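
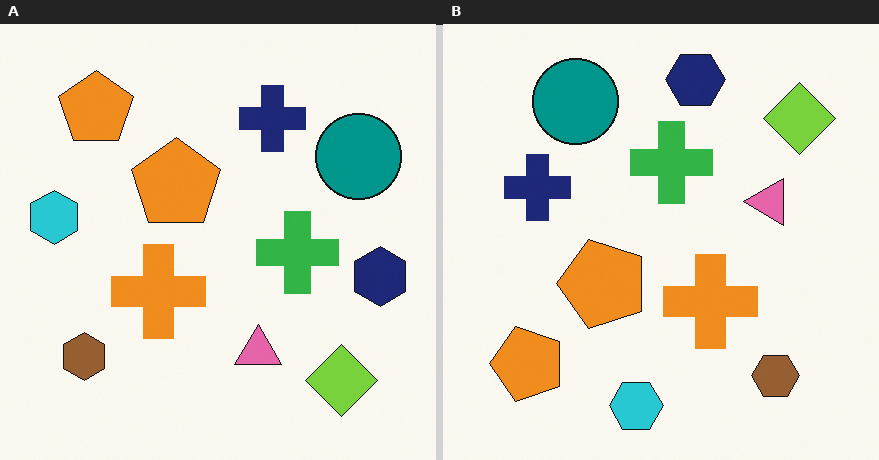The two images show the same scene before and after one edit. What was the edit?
The right (B) image is the left (A) rotated 90° counter-clockwise.

The lime diamond sits in the bottom-right of the left (A) image and the top-right of the right (B) — consistent with a whole-image 90° counter-clockwise rotation.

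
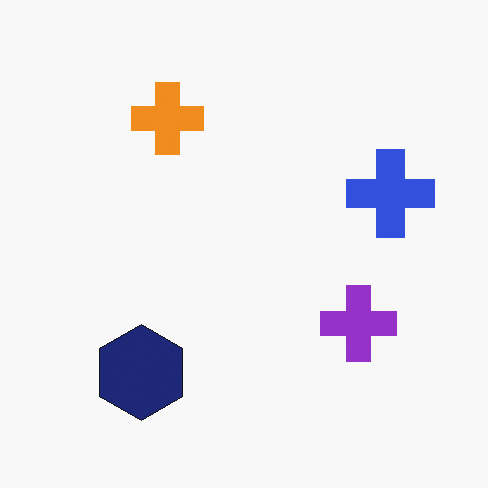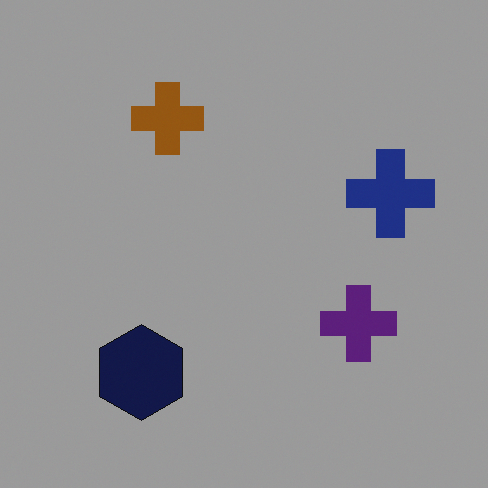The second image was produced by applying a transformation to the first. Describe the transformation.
It was darkened a lot.

Every pixel — background and shapes alike — is uniformly darkened.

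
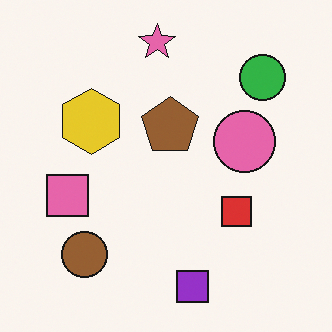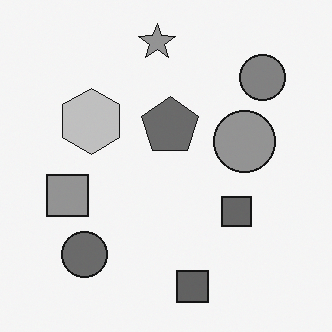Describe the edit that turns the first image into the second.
The transformation is: converted to grayscale.

All color is removed — every shape is now a shade of grey.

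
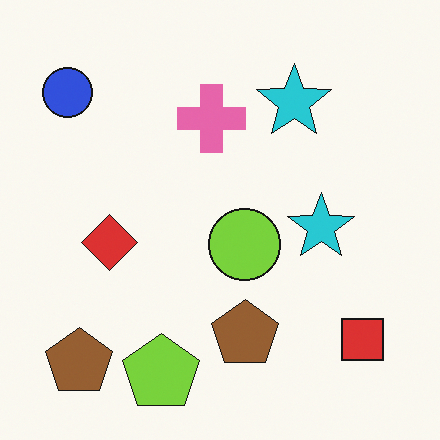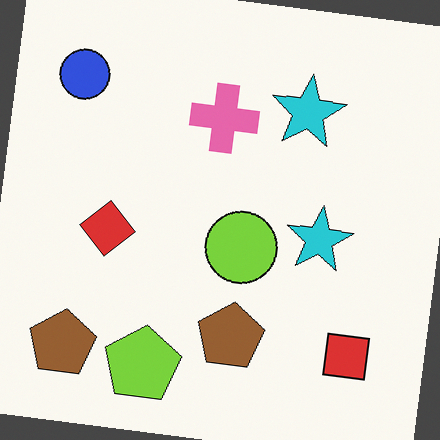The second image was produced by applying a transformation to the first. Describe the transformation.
It was rotated clockwise by a small amount.

Every shape is tilted by the same angle and the image corners show triangular fill wedges — a whole-image rotation by a non-right angle.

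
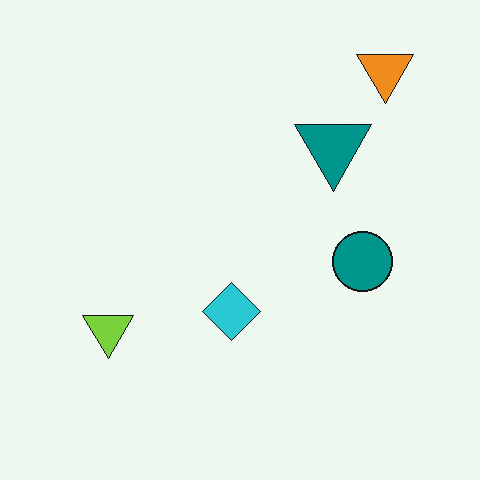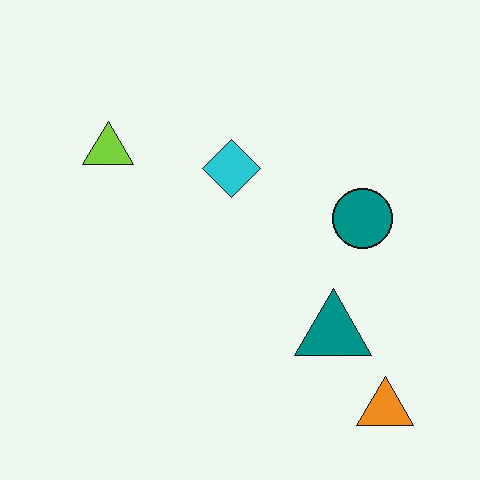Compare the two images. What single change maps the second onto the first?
This is the original image flipped vertically (top ↔ bottom).

The orange triangle is in the bottom-right of the second image and the top-right of the first — shapes on opposite sides of the horizontal midline have swapped in a mirror flip.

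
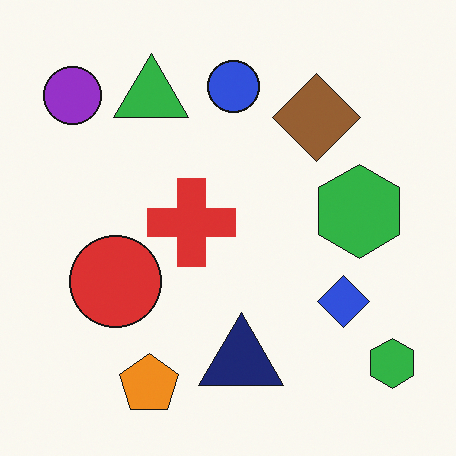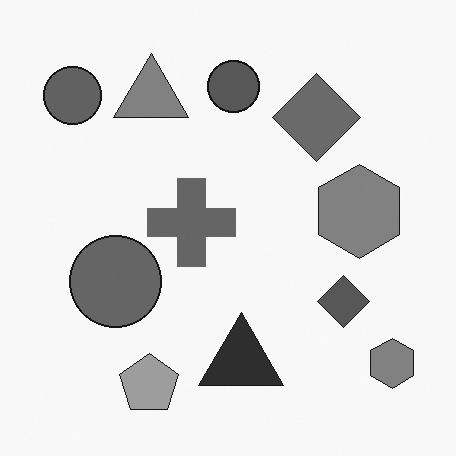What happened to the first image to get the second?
The second image is the first converted to grayscale.

All color is removed — every shape is now a shade of grey.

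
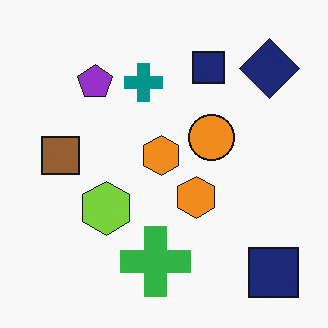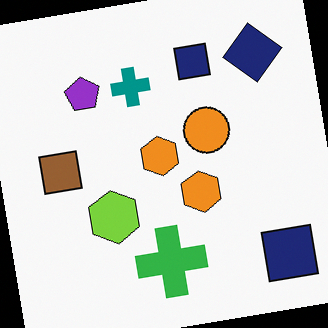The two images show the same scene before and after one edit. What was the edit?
It was rotated counter-clockwise by a slight angle.

Every shape is tilted by the same angle and the image corners show triangular fill wedges — a whole-image rotation by a non-right angle.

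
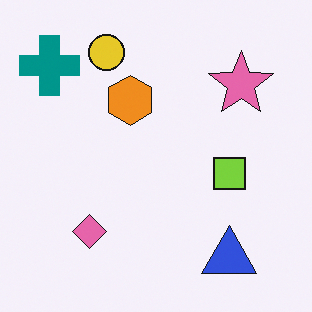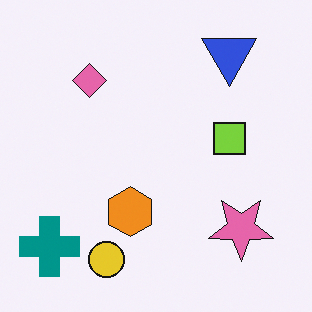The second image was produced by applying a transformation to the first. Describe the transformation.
This is the original image flipped vertically (top ↔ bottom).

The yellow circle is in the top of the first image and the bottom of the second — shapes on opposite sides of the horizontal midline have swapped in a mirror flip.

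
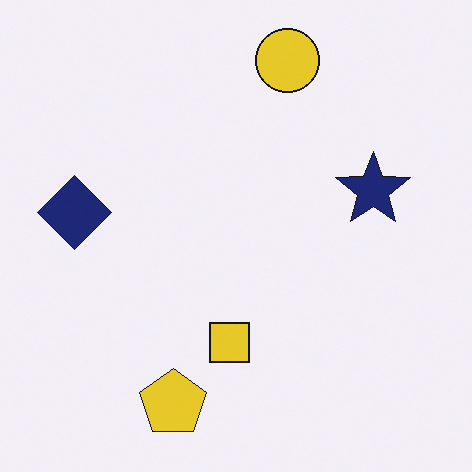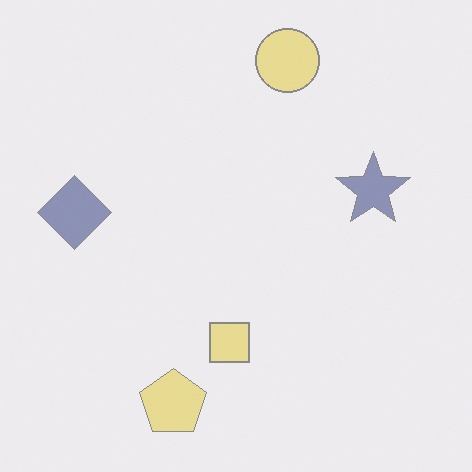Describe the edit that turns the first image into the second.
It was washed out (contrast reduced).

Tones are pushed toward mid-grey across the whole image — a global contrast change.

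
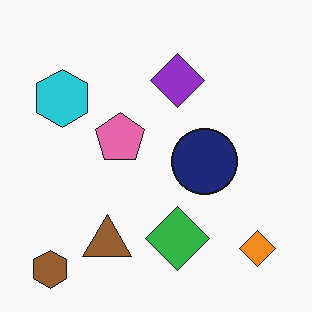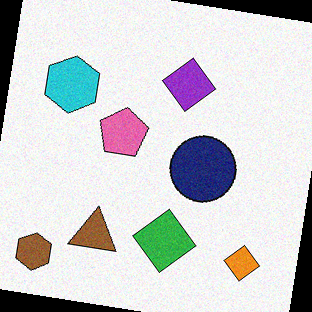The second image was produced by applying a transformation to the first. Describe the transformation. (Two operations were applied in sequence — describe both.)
This is the original image degraded with a light layer of grain, then rotated clockwise by a slight angle.

Random speckle covers the whole image, including the flat background. Every shape is tilted by the same angle and the image corners show triangular fill wedges — a whole-image rotation by a non-right angle.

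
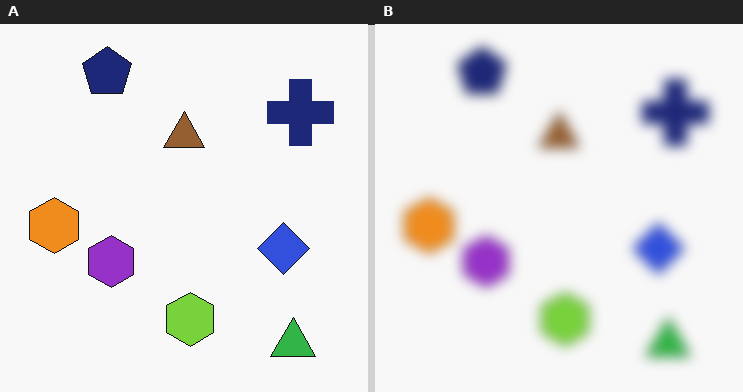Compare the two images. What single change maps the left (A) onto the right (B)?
Strongly gaussian-blurred.

Shape edges and outlines are uniformly softened across the whole image.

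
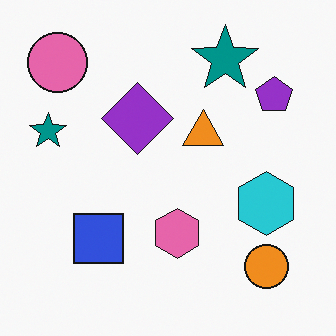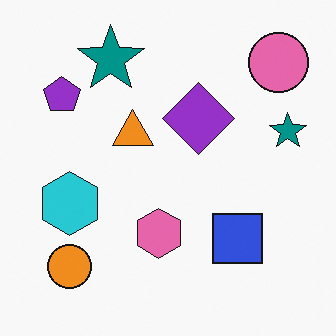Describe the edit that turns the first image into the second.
This is the original image flipped horizontally (left ↔ right).

The pink circle is in the top-left of the first image and the top-right of the second — shapes on opposite sides of the vertical midline have swapped in a mirror flip.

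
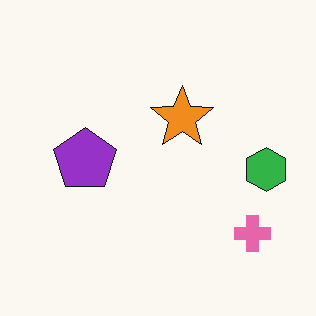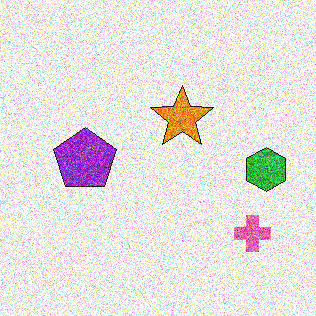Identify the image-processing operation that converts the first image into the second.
The image was degraded with strong gaussian noise.

Random speckle covers the whole image, including the flat background.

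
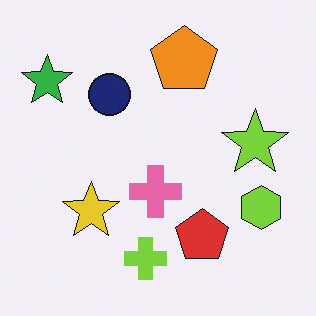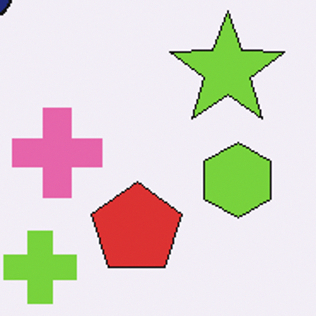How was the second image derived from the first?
This is the original image cropped tightly and scaled back up.

The visible shapes are larger and the field of view is narrower; shapes near the original edges may be partly or wholly outside the frame — a crop-and-rescale.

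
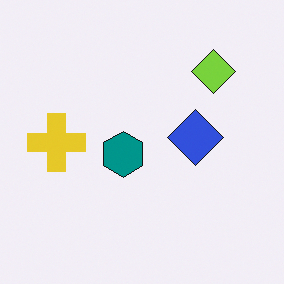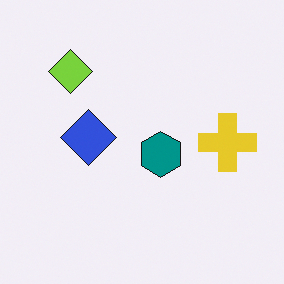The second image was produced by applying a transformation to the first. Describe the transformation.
The second image is the first flipped horizontally (left ↔ right).

The yellow cross is in the left of the first image and the right of the second — shapes on opposite sides of the vertical midline have swapped in a mirror flip.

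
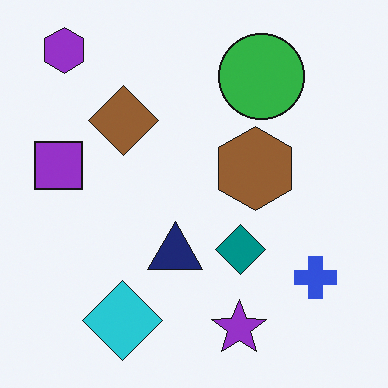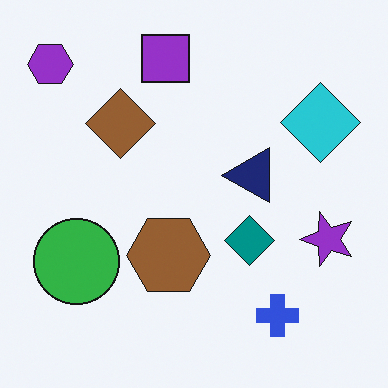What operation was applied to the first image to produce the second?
This is the original image transposed (reflected across the top-left ↔ bottom-right diagonal).

Shapes have swapped their row and column positions — what was in the top-right is now in the bottom-left — a diagonal reflection.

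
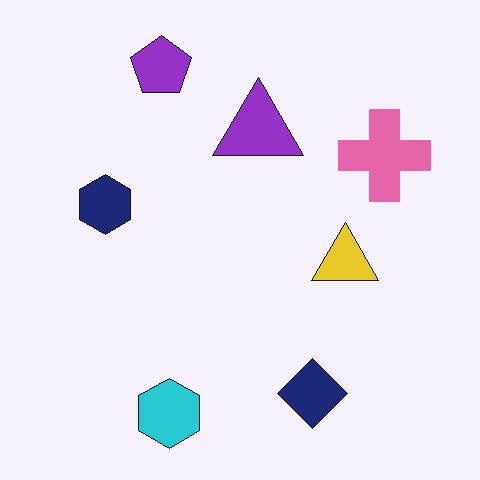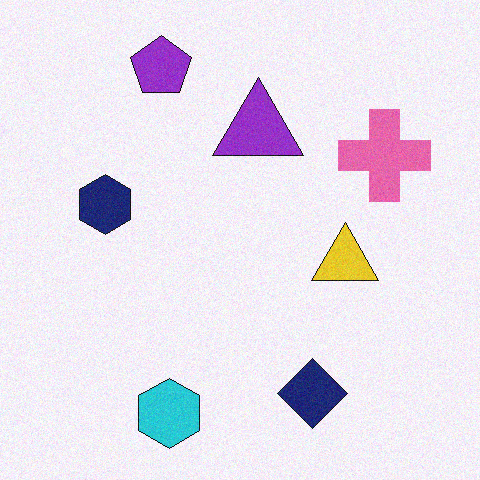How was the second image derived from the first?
Degraded with a light layer of grain.

Random speckle covers the whole image, including the flat background.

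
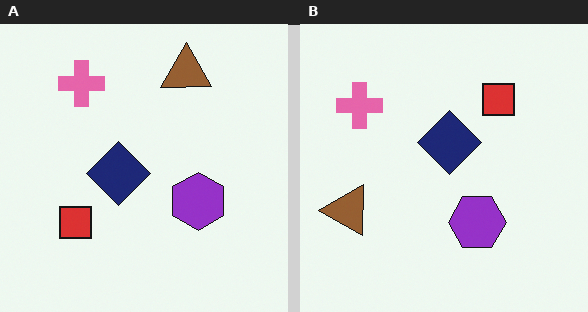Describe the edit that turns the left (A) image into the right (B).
The image was transposed (reflected across the top-left ↔ bottom-right diagonal).

Shapes have swapped their row and column positions — what was in the top-right is now in the bottom-left — a diagonal reflection.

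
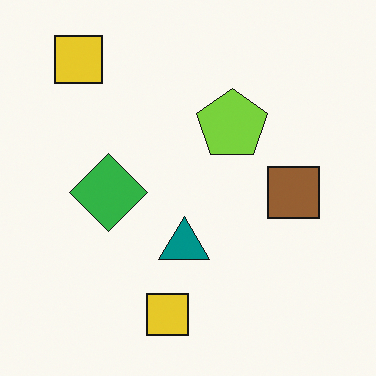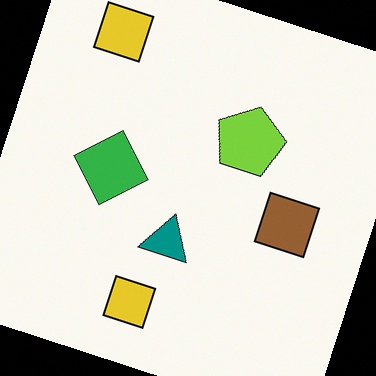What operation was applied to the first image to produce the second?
The transformation is: rotated clockwise by a moderate amount.

Every shape is tilted by the same angle and the image corners show triangular fill wedges — a whole-image rotation by a non-right angle.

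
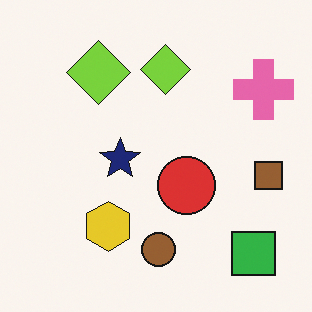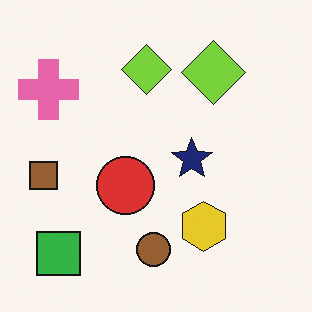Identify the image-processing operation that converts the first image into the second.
This is the original image flipped horizontally (left ↔ right).

The brown square is in the right of the first image and the left of the second — shapes on opposite sides of the vertical midline have swapped in a mirror flip.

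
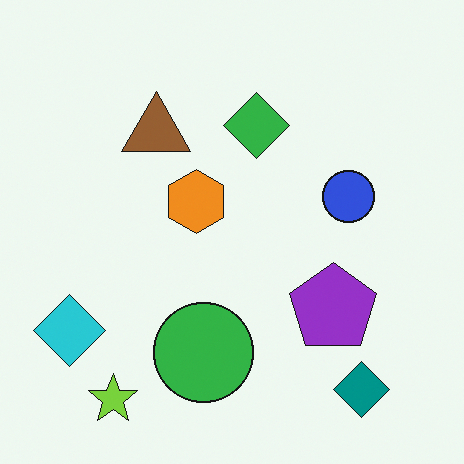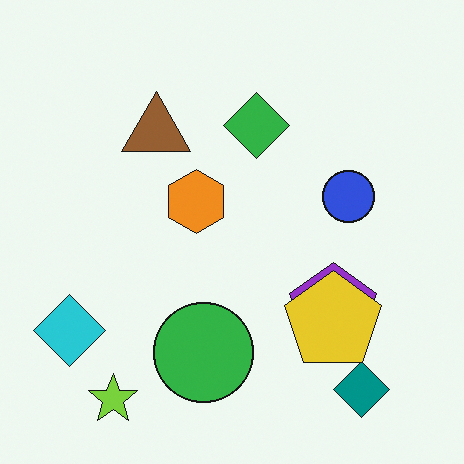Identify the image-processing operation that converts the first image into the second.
The image was overlaid with an additional yellow pentagon.

A yellow pentagon appears in the second image that is absent from the first.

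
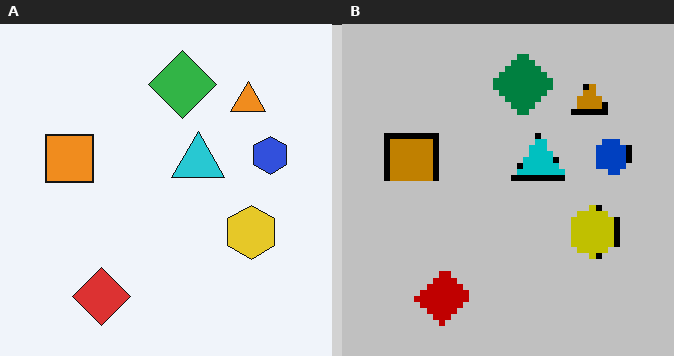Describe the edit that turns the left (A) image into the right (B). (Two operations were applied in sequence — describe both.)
It was pixelated into visible square blocks, then heavily posterized to just a handful of flat colors.

Shapes are reduced to large square blocks; fine edges and outlines are lost — a downscale-then-upscale (mosaic) effect. Each flat color has snapped to a coarser quantized level — most visibly, the near-white background has dropped to a flat grey.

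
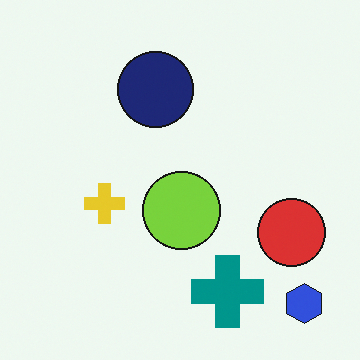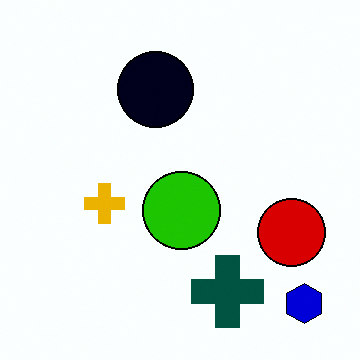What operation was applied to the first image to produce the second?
The second image is the first given much higher contrast.

Tones are pushed away from mid-grey across the whole image — a global contrast change.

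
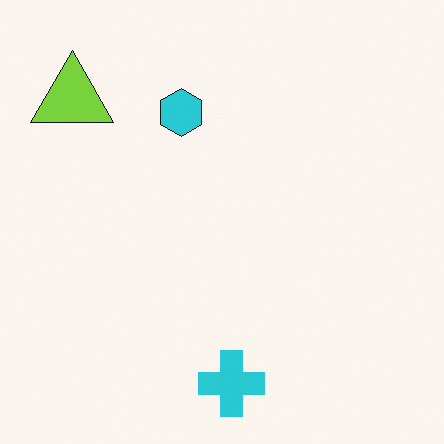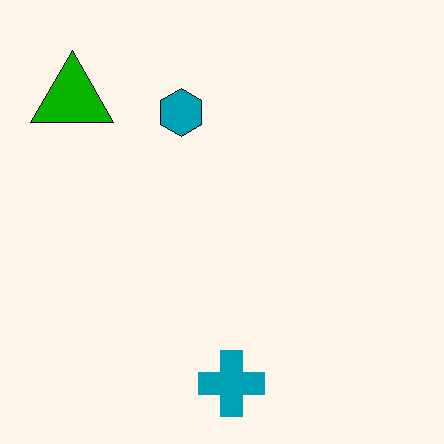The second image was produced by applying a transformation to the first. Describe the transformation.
The second image is the first given much higher contrast.

Tones are pushed away from mid-grey across the whole image — a global contrast change.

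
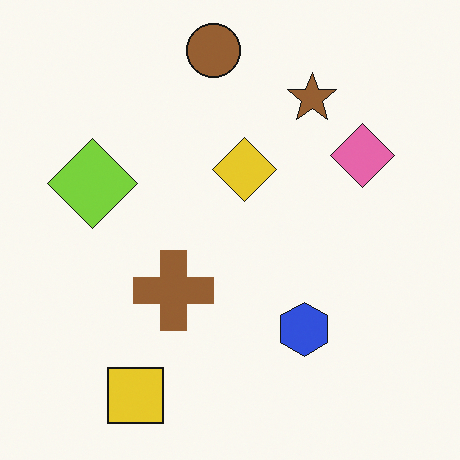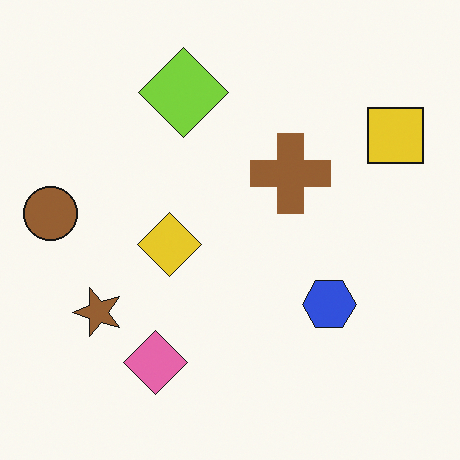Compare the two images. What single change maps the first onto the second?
It was transposed (reflected across the top-left ↔ bottom-right diagonal).

Shapes have swapped their row and column positions — what was in the top-right is now in the bottom-left — a diagonal reflection.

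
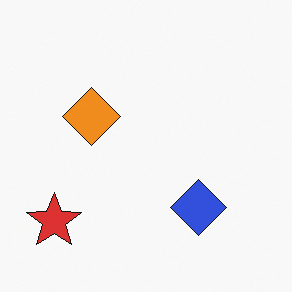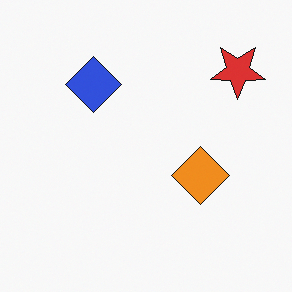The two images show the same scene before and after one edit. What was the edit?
It was rotated 180°.

The red star sits in the bottom-left of the first image and the top-right of the second — consistent with a whole-image 180° rotation.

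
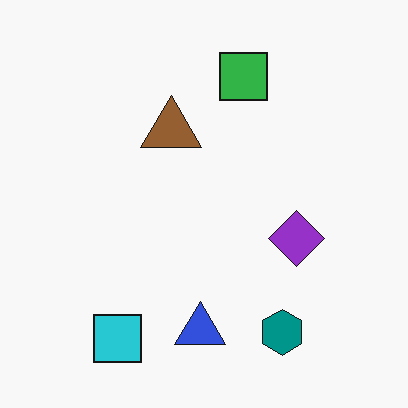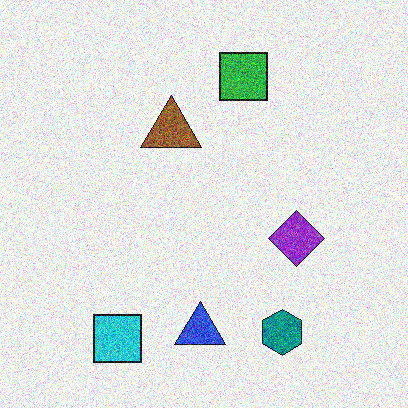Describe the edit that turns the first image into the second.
The image was degraded with a thick layer of grain.

Random speckle covers the whole image, including the flat background.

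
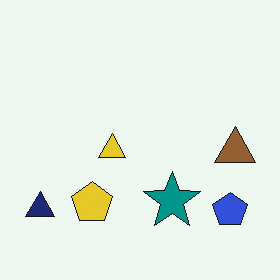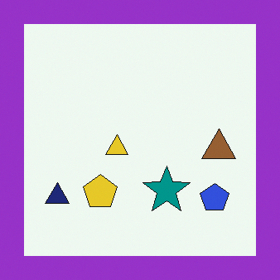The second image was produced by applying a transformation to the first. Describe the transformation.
The image was framed with a purple border.

A solid purple frame runs around the edge of the second image, with the content slightly shrunk inside it.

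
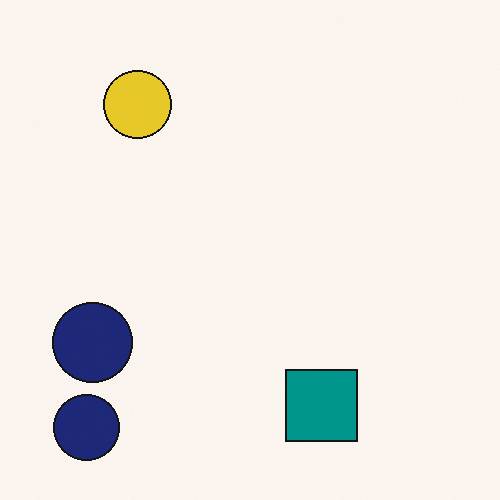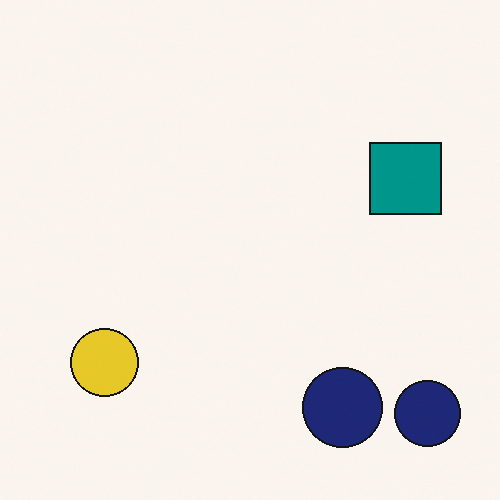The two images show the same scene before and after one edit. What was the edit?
Rotated 90° counter-clockwise.

The yellow circle sits in the top-left of the first image and the bottom-left of the second — consistent with a whole-image 90° counter-clockwise rotation.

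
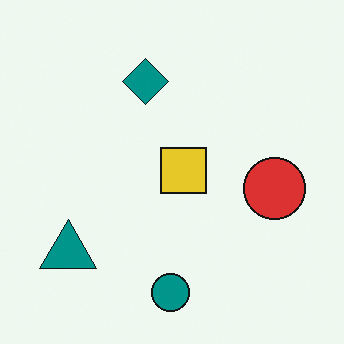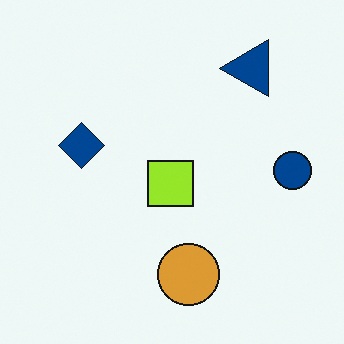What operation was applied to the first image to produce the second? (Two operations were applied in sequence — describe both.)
The image was hue-shifted slightly, then transposed (reflected across the top-left ↔ bottom-right diagonal).

Every shape's color has rotated by the same amount around the hue wheel — a uniform hue shift. Shapes have swapped their row and column positions — what was in the top-right is now in the bottom-left — a diagonal reflection.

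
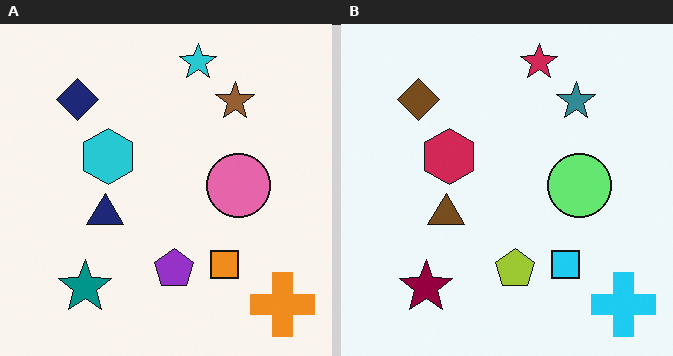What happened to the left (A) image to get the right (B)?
This is the original image hue-shifted by a large amount.

Every shape's color has rotated by the same amount around the hue wheel — a uniform hue shift.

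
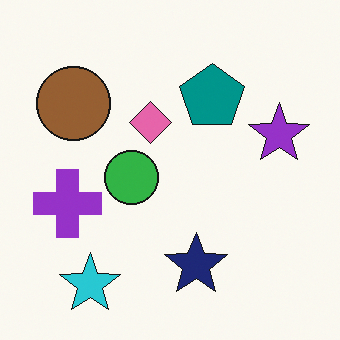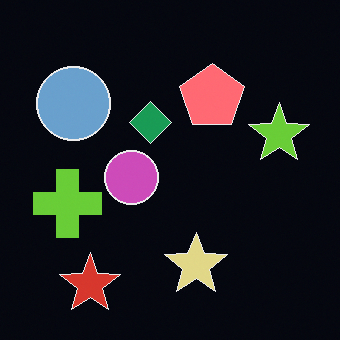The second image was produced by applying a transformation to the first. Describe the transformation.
The image was color-inverted (negative).

The light background has become dark and every shape's color is its complement — a photographic negative.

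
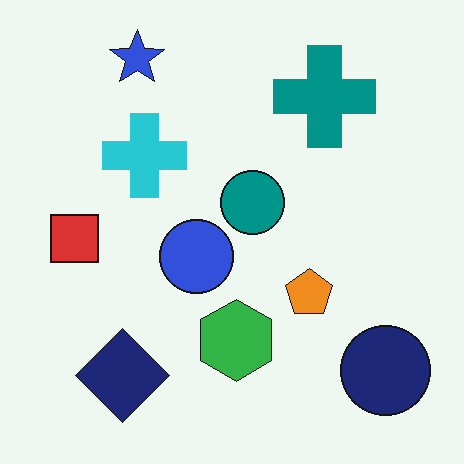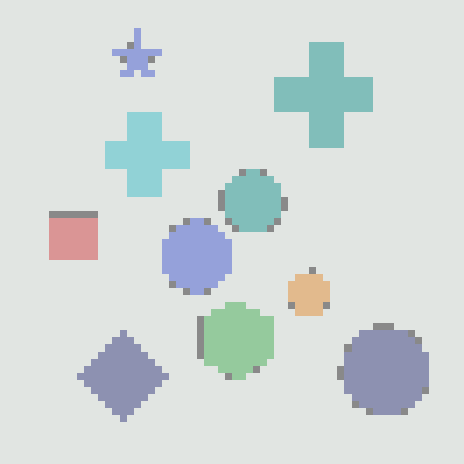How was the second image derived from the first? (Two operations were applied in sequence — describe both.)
The second image is the first washed out (contrast reduced), then moderately pixelated.

Tones are pushed toward mid-grey across the whole image — a global contrast change. Shapes are reduced to large square blocks; fine edges and outlines are lost — a downscale-then-upscale (mosaic) effect.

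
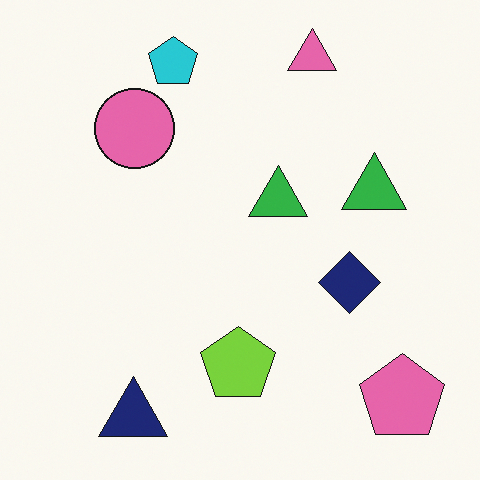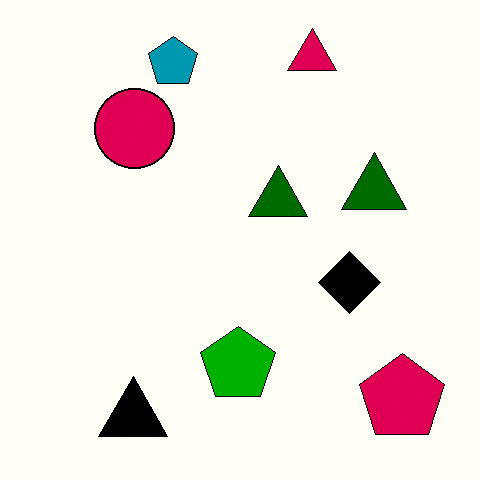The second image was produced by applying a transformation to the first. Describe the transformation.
The second image is the first given much higher contrast.

Tones are pushed away from mid-grey across the whole image — a global contrast change.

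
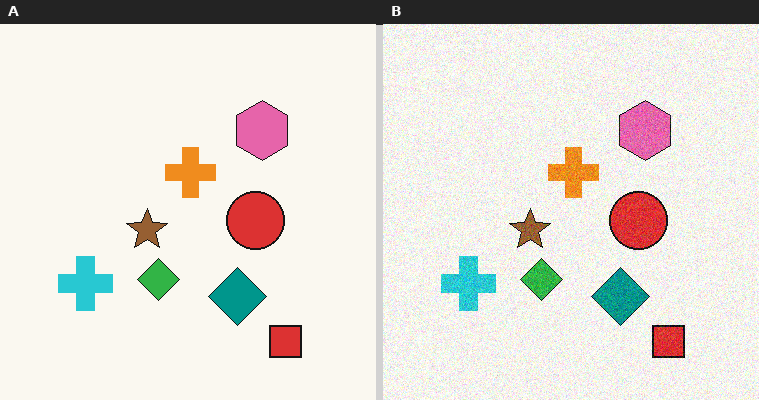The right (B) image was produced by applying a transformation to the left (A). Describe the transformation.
It was degraded with visible gaussian noise.

Random speckle covers the whole image, including the flat background.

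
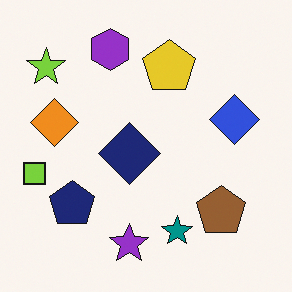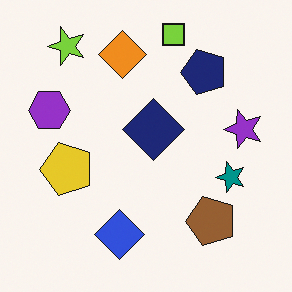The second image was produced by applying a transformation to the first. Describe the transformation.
The image was transposed (reflected across the top-left ↔ bottom-right diagonal).

Shapes have swapped their row and column positions — what was in the top-right is now in the bottom-left — a diagonal reflection.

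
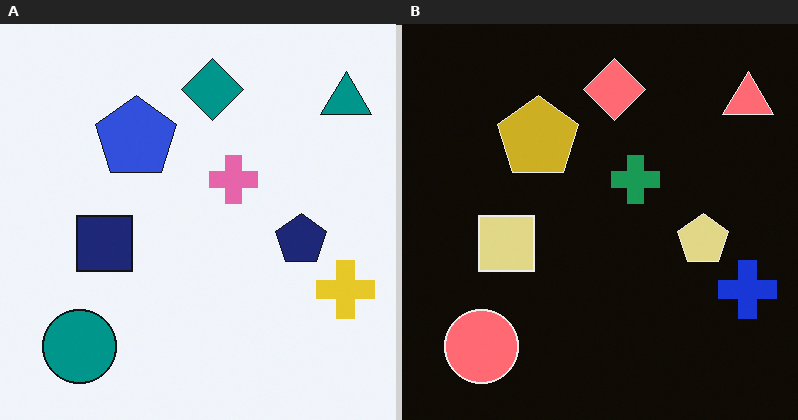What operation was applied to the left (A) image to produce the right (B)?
Color-inverted (negative).

The light background has become dark and every shape's color is its complement — a photographic negative.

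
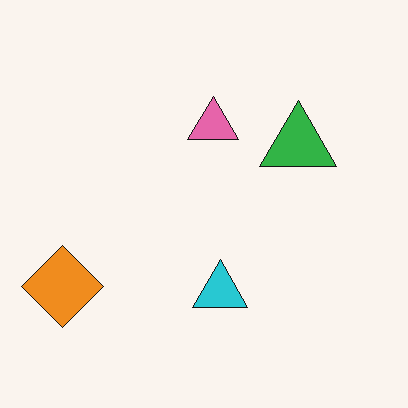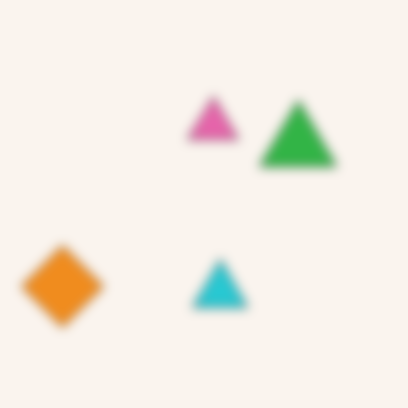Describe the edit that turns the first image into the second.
This is the original image strongly gaussian-blurred.

Shape edges and outlines are uniformly softened across the whole image.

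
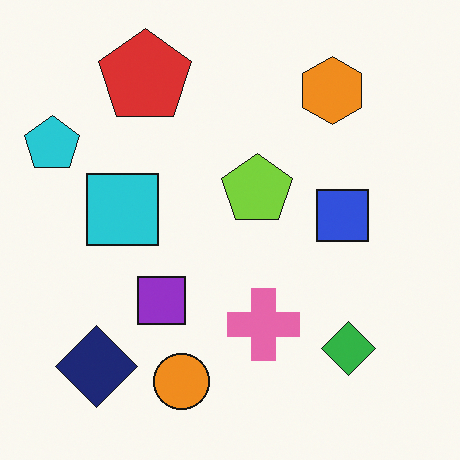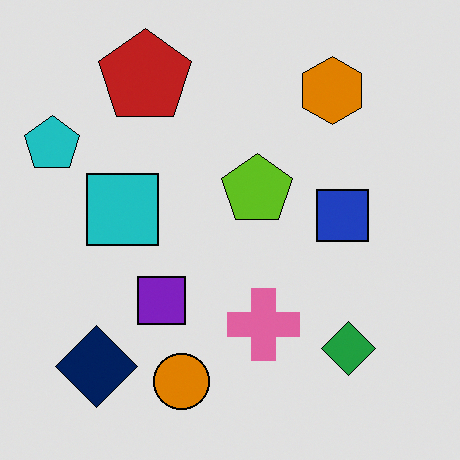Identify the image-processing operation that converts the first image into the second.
The image was moderately posterized.

Each flat color has snapped to a coarser quantized level — most visibly, the near-white background has dropped to a flat grey.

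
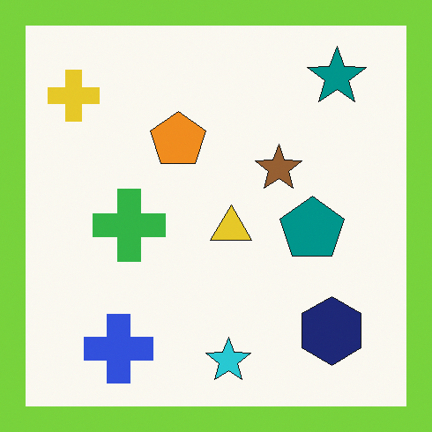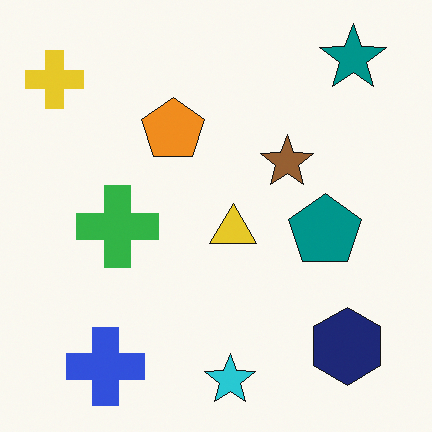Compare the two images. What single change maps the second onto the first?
The image was framed with a lime border.

A solid lime frame runs around the edge of the first image, with the content slightly shrunk inside it.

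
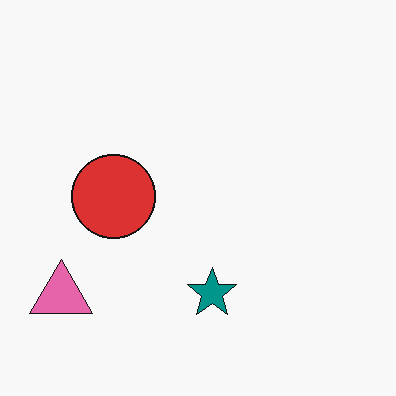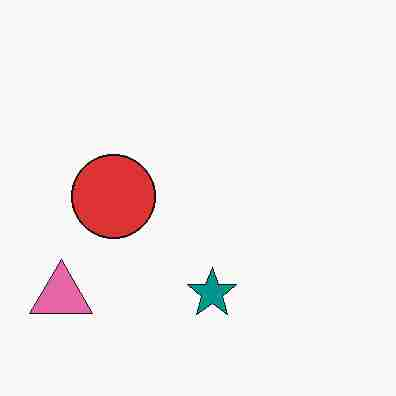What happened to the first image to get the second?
The image was heavily JPEG-compressed with obvious blocking artifacts.

Blocky 8×8 compression artifacts appear around shape edges and the flat background shows ringing — characteristic JPEG degradation.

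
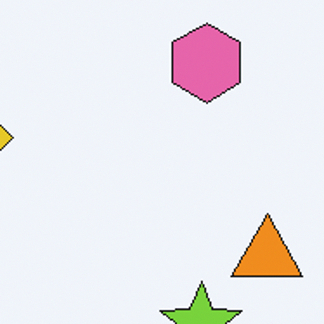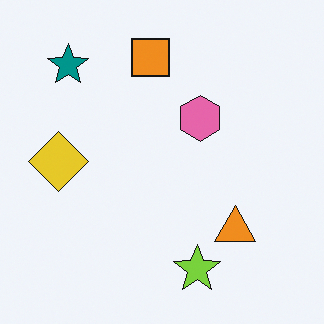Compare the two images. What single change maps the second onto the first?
The first image is the second cropped to a noticeably smaller region and rescaled.

The visible shapes are larger and the field of view is narrower; shapes near the original edges may be partly or wholly outside the frame — a crop-and-rescale.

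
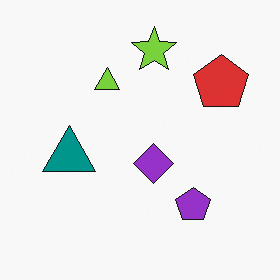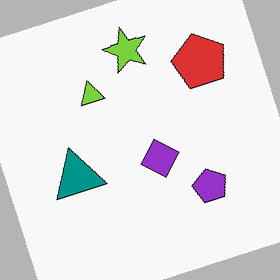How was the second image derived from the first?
The image was rotated counter-clockwise by a clearly visible amount.

Every shape is tilted by the same angle and the image corners show triangular fill wedges — a whole-image rotation by a non-right angle.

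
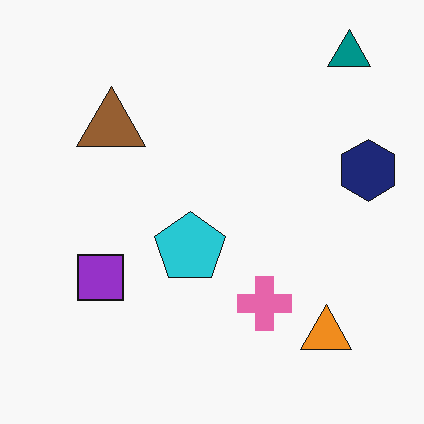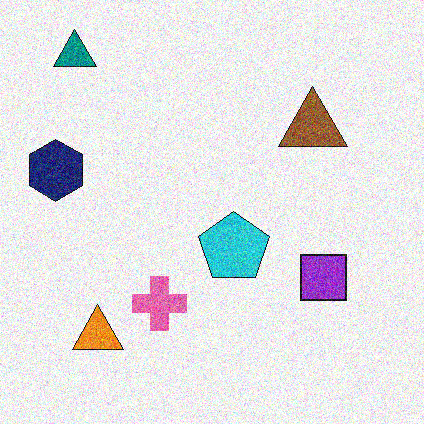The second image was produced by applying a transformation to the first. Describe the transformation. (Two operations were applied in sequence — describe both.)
The second image is the first flipped horizontally (left ↔ right), then degraded with heavy additive noise.

The navy hexagon is in the right of the first image and the left of the second — shapes on opposite sides of the vertical midline have swapped in a mirror flip. Random speckle covers the whole image, including the flat background.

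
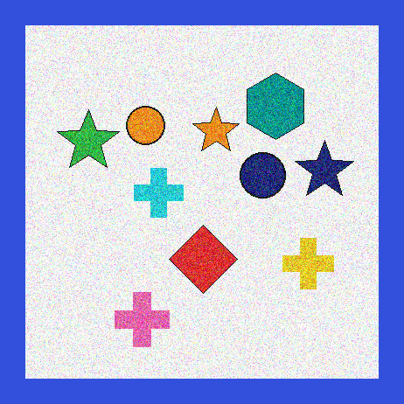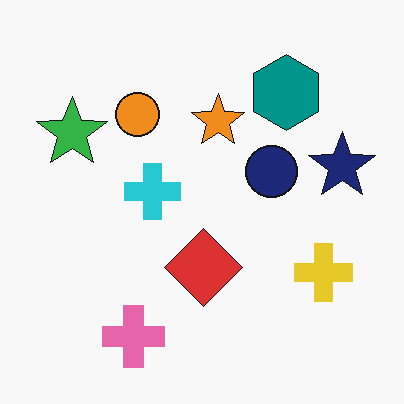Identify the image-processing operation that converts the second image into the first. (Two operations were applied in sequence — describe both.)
The first image is the second degraded with strong gaussian noise, then framed with a blue border.

Random speckle covers the whole image, including the flat background. A solid blue frame runs around the edge of the first image, with the content slightly shrunk inside it.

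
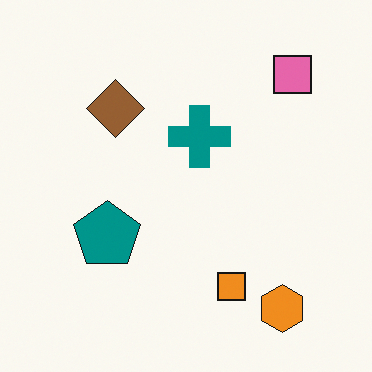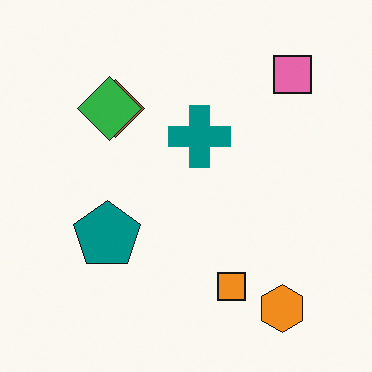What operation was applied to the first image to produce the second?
The image was overlaid with an additional green diamond.

A green diamond appears in the second image that is absent from the first.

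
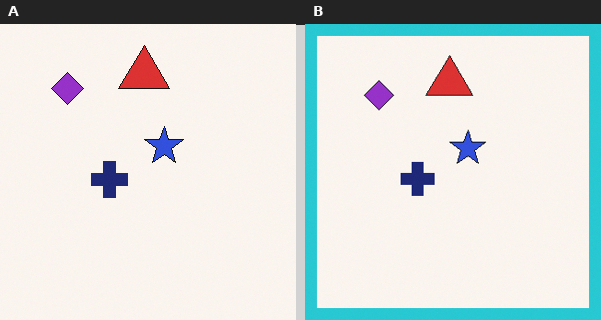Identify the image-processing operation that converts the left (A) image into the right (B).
The image was framed with a cyan border.

A solid cyan frame runs around the edge of the right (B) image, with the content slightly shrunk inside it.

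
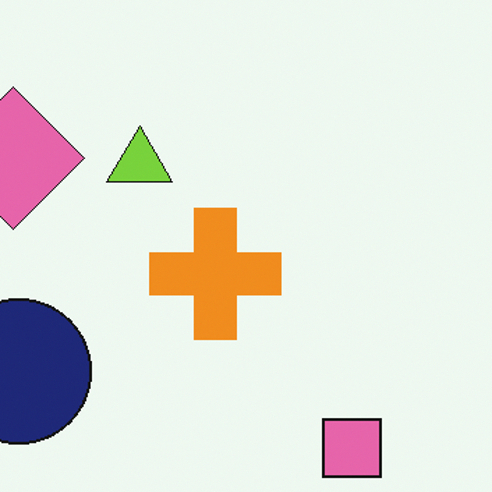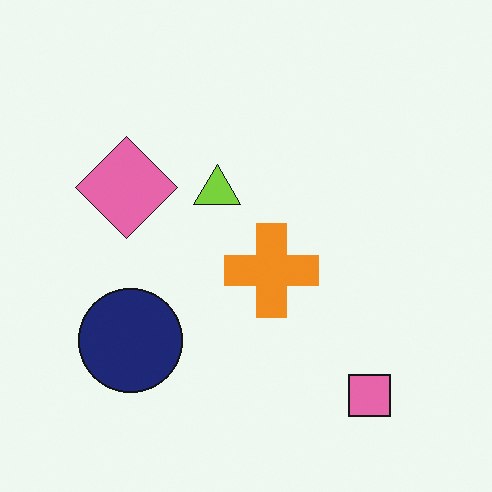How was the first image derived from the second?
The first image is the second cropped to a modestly smaller region and rescaled.

The visible shapes are larger and the field of view is narrower; shapes near the original edges may be partly or wholly outside the frame — a crop-and-rescale.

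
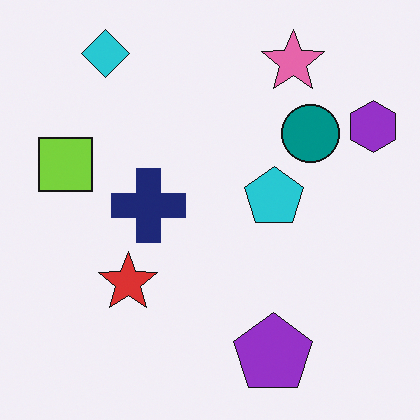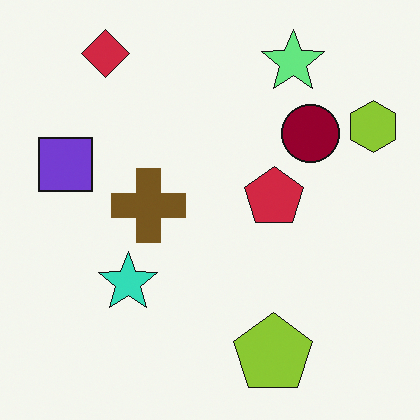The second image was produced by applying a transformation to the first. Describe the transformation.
This is the original image hue-shifted through roughly half the color wheel.

Every shape's color has rotated by the same amount around the hue wheel — a uniform hue shift.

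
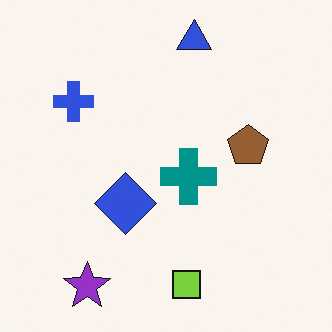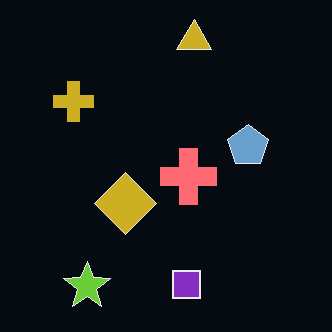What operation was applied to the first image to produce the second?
This is the original image color-inverted (negative).

The light background has become dark and every shape's color is its complement — a photographic negative.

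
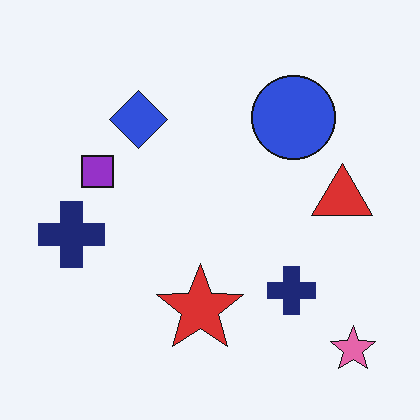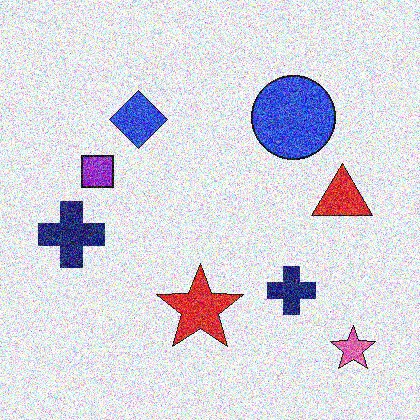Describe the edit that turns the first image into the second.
The image was degraded with heavy additive noise.

Random speckle covers the whole image, including the flat background.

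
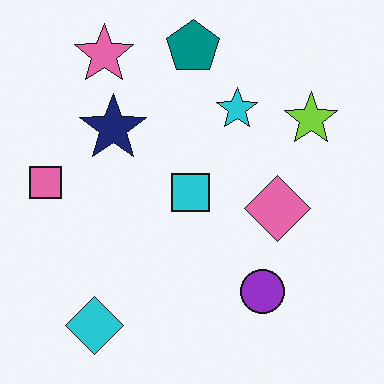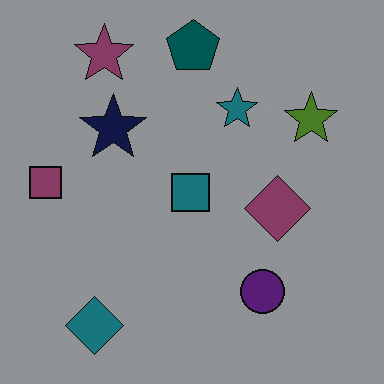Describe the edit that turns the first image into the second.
The image was substantially darkened.

Every pixel — background and shapes alike — is uniformly darkened.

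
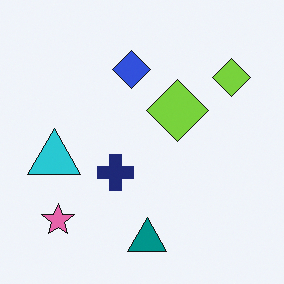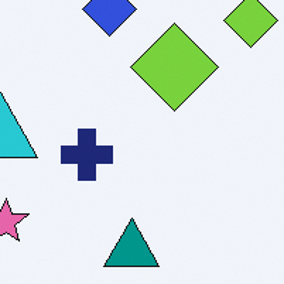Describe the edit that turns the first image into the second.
Cropped to a modestly smaller region and rescaled.

The visible shapes are larger and the field of view is narrower; shapes near the original edges may be partly or wholly outside the frame — a crop-and-rescale.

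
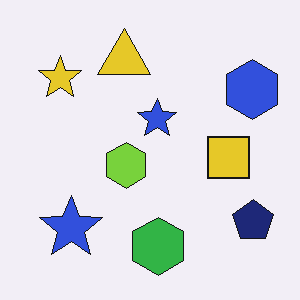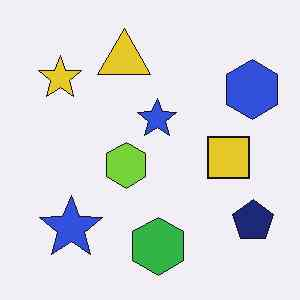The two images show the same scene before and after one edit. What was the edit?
It was given moderate JPEG compression.

Blocky 8×8 compression artifacts appear around shape edges and the flat background shows ringing — characteristic JPEG degradation.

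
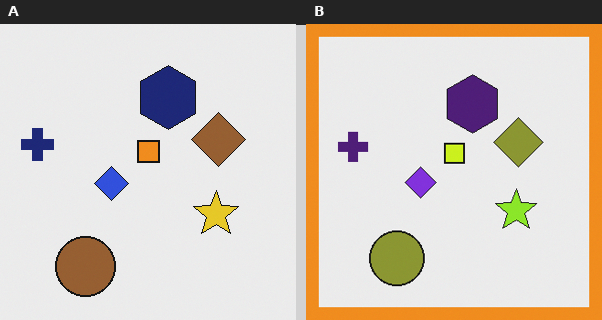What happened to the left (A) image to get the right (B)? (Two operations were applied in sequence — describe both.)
The right (B) image is the left (A) hue-shifted by a small amount, then framed with a orange border.

Every shape's color has rotated by the same amount around the hue wheel — a uniform hue shift. A solid orange frame runs around the edge of the right (B) image, with the content slightly shrunk inside it.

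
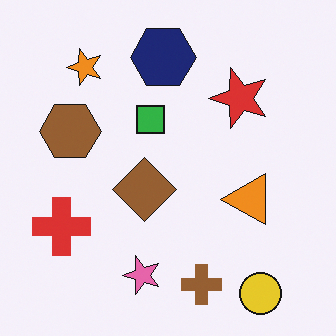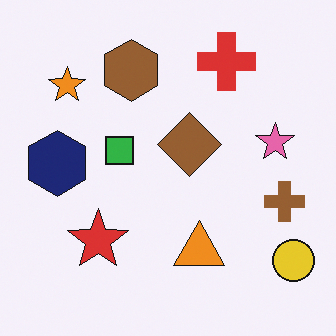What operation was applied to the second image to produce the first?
The transformation is: transposed (reflected across the top-left ↔ bottom-right diagonal).

Shapes have swapped their row and column positions — what was in the top-right is now in the bottom-left — a diagonal reflection.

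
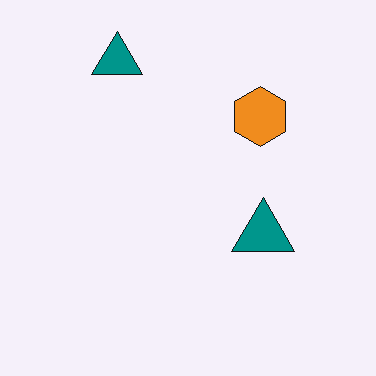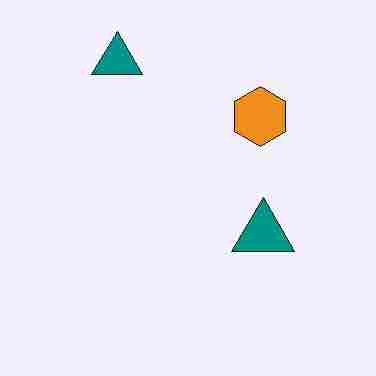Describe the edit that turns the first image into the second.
The image was heavily JPEG-compressed with obvious blocking artifacts.

Blocky 8×8 compression artifacts appear around shape edges and the flat background shows ringing — characteristic JPEG degradation.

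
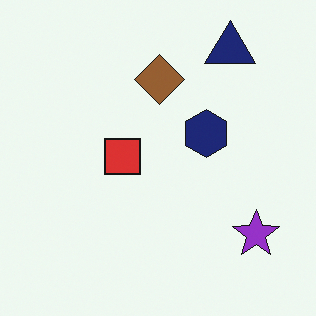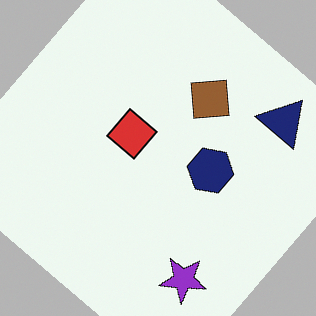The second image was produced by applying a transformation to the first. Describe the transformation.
It was rotated clockwise by a large amount — several tens of degrees.

Every shape is tilted by the same angle and the image corners show triangular fill wedges — a whole-image rotation by a non-right angle.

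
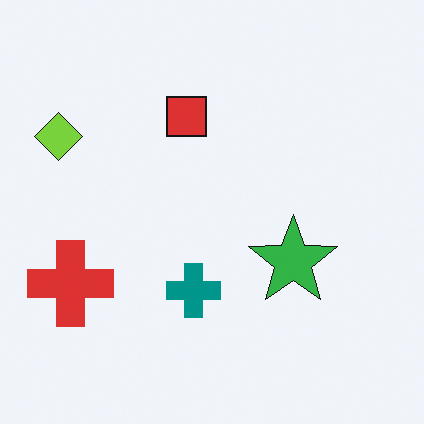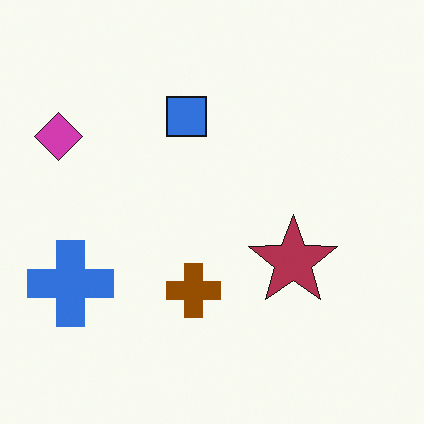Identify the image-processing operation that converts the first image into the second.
This is the original image hue-shifted by a large amount.

Every shape's color has rotated by the same amount around the hue wheel — a uniform hue shift.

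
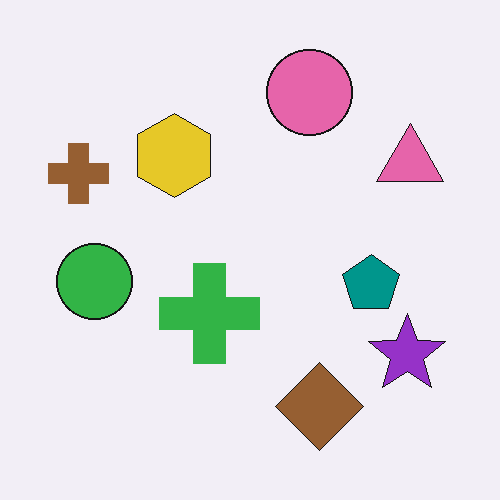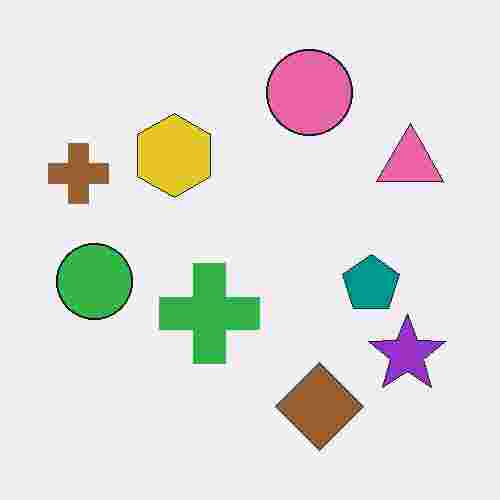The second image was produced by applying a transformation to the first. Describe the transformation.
This is the original image heavily JPEG-compressed with obvious blocking artifacts.

Blocky 8×8 compression artifacts appear around shape edges and the flat background shows ringing — characteristic JPEG degradation.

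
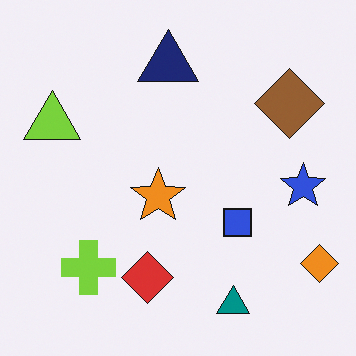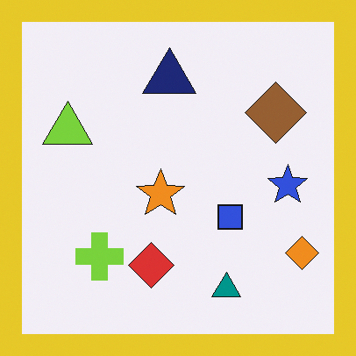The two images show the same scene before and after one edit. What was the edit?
Framed with a yellow border.

A solid yellow frame runs around the edge of the second image, with the content slightly shrunk inside it.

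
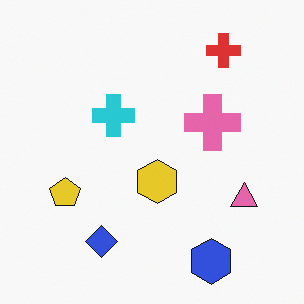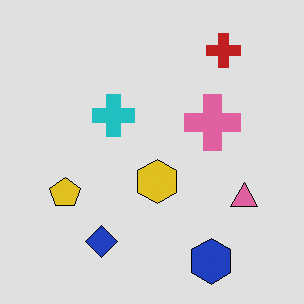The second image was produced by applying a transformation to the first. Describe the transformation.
The second image is the first moderately posterized.

Each flat color has snapped to a coarser quantized level — most visibly, the near-white background has dropped to a flat grey.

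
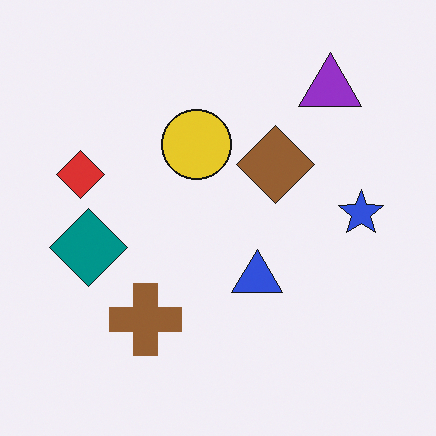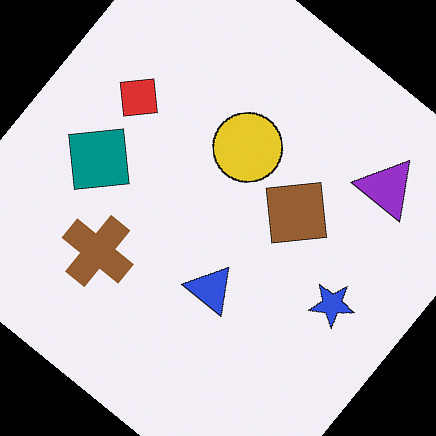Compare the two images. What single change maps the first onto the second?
The second image is the first rotated clockwise by a large amount — several tens of degrees.

Every shape is tilted by the same angle and the image corners show triangular fill wedges — a whole-image rotation by a non-right angle.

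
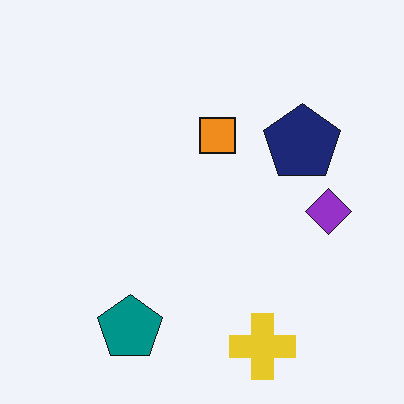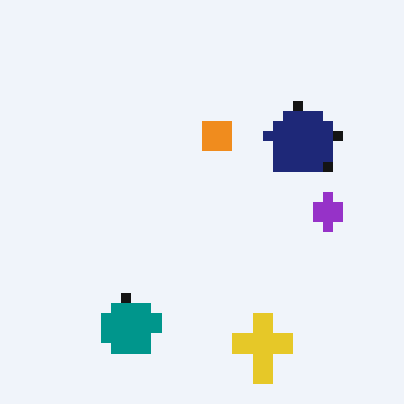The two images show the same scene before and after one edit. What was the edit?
The image was coarsely pixelated.

Shapes are reduced to large square blocks; fine edges and outlines are lost — a downscale-then-upscale (mosaic) effect.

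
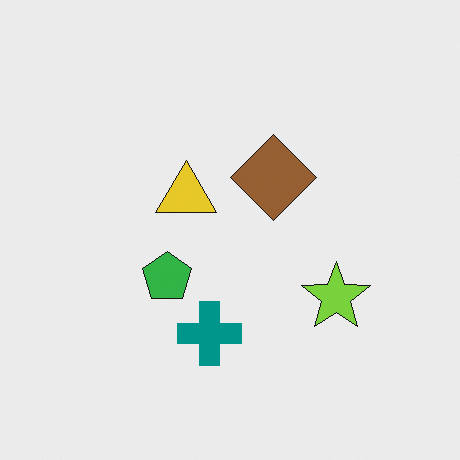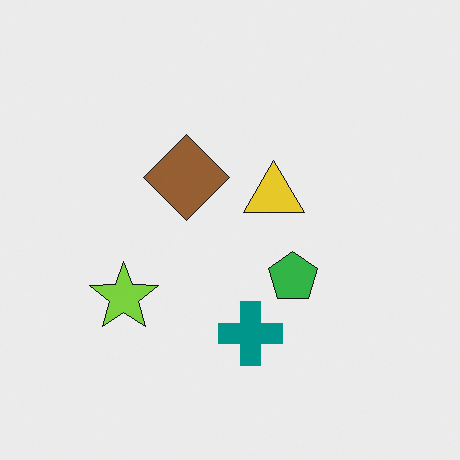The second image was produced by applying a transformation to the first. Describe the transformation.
It was flipped horizontally (left ↔ right).

The lime star is in the right of the first image and the left of the second — shapes on opposite sides of the vertical midline have swapped in a mirror flip.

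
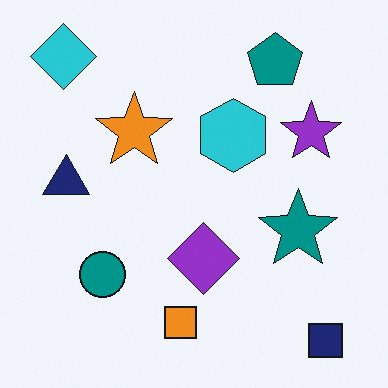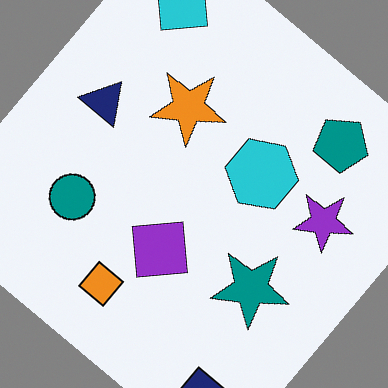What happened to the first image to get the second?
Rotated clockwise by a large amount — several tens of degrees.

Every shape is tilted by the same angle and the image corners show triangular fill wedges — a whole-image rotation by a non-right angle.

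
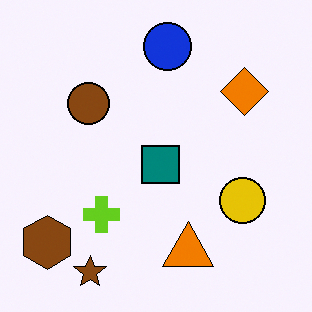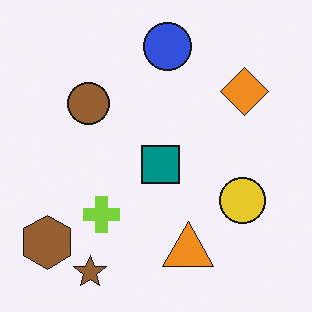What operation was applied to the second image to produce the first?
The transformation is: given slightly increased contrast.

Tones are pushed away from mid-grey across the whole image — a global contrast change.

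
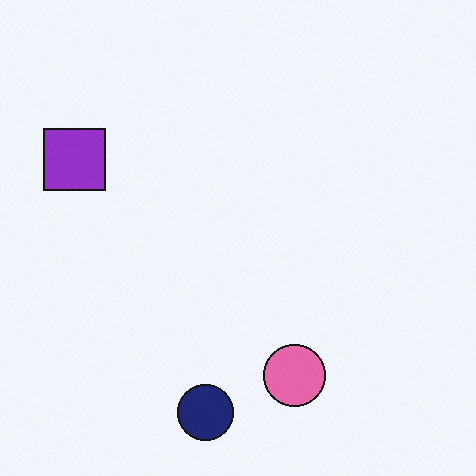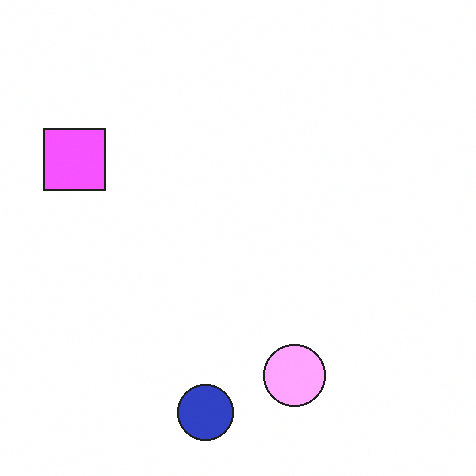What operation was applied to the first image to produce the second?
The second image is the first noticeably brightened.

Every pixel — background and shapes alike — is uniformly brightened.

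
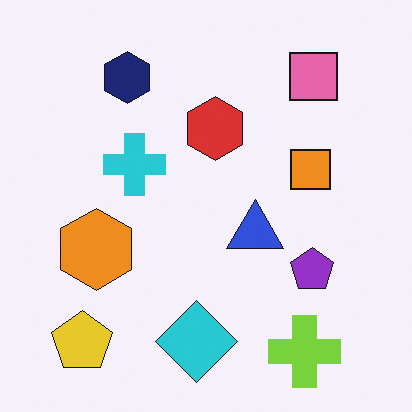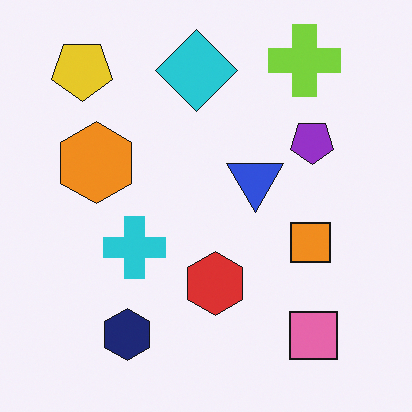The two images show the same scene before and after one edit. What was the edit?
The transformation is: flipped vertically (top ↔ bottom).

The lime cross is in the bottom-right of the first image and the top-right of the second — shapes on opposite sides of the horizontal midline have swapped in a mirror flip.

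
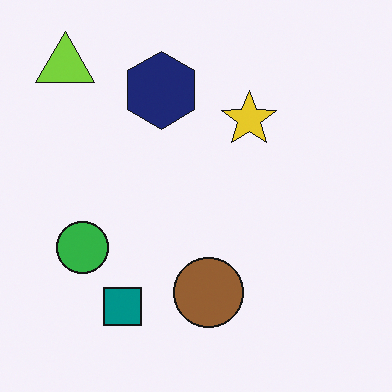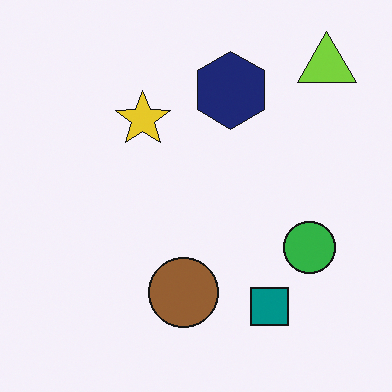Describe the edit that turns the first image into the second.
The image was flipped horizontally (left ↔ right).

The lime triangle is in the top-left of the first image and the top-right of the second — shapes on opposite sides of the vertical midline have swapped in a mirror flip.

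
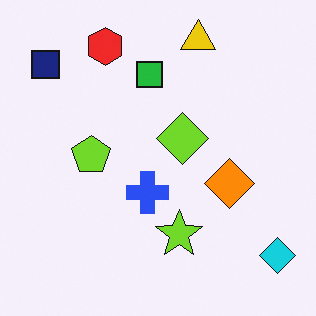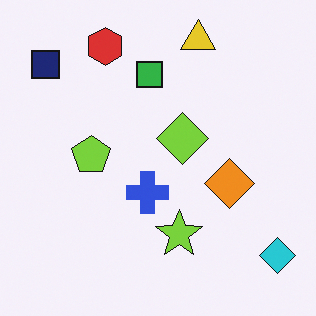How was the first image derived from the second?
This is the original image slightly oversaturated.

All colors are more vivid — a global saturation change.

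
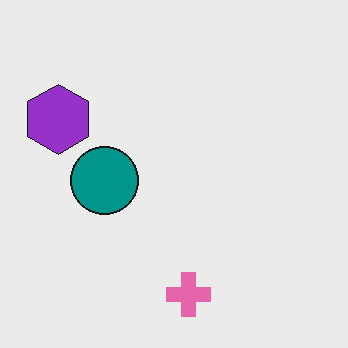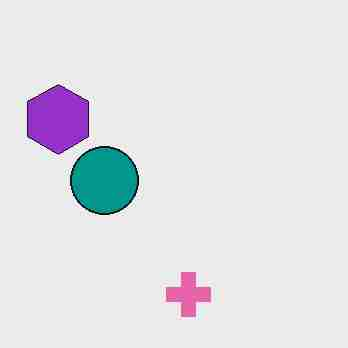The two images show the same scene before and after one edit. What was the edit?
The transformation is: degraded with heavy JPEG compression.

Blocky 8×8 compression artifacts appear around shape edges and the flat background shows ringing — characteristic JPEG degradation.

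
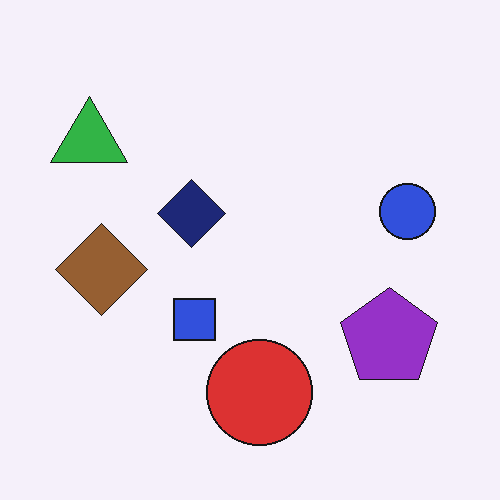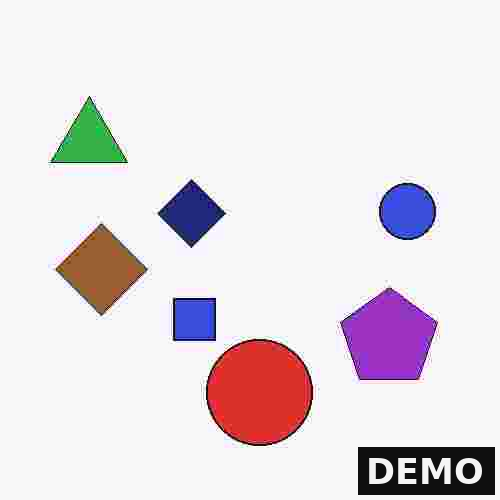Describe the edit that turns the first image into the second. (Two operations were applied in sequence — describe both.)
The second image is the first heavily JPEG-compressed with obvious blocking artifacts, then watermarked with the text "DEMO" in the lower-right corner.

Blocky 8×8 compression artifacts appear around shape edges and the flat background shows ringing — characteristic JPEG degradation. A dark label reading "DEMO" appears in the lower-right corner.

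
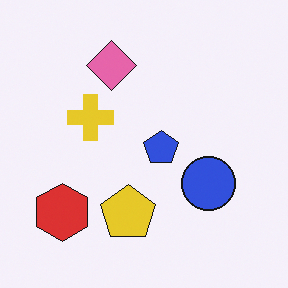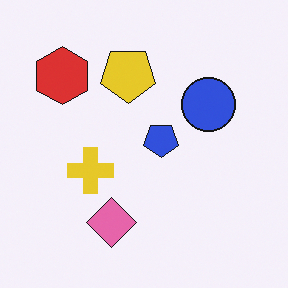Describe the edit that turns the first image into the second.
It was flipped vertically (top ↔ bottom).

The pink diamond is in the top of the first image and the bottom of the second — shapes on opposite sides of the horizontal midline have swapped in a mirror flip.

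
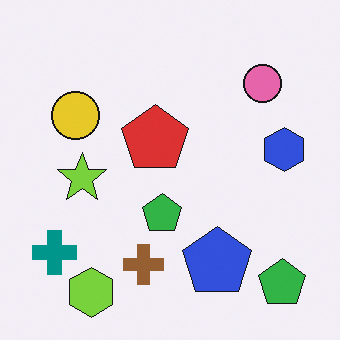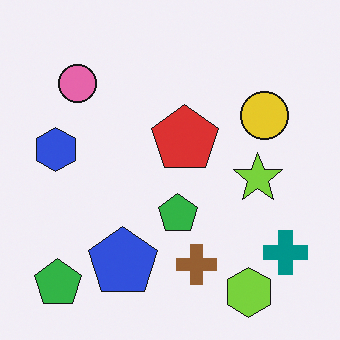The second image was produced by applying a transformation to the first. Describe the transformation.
The image was flipped horizontally (left ↔ right).

The teal cross is in the bottom-left of the first image and the bottom-right of the second — shapes on opposite sides of the vertical midline have swapped in a mirror flip.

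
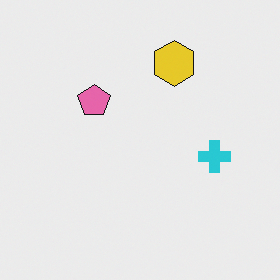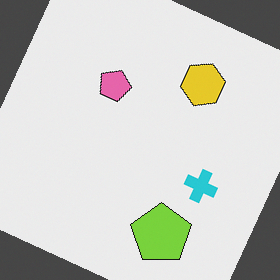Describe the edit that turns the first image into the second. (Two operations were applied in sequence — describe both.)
This is the original image rotated clockwise by a moderate amount, then overlaid with an additional lime pentagon.

Every shape is tilted by the same angle and the image corners show triangular fill wedges — a whole-image rotation by a non-right angle. A lime pentagon appears in the second image that is absent from the first.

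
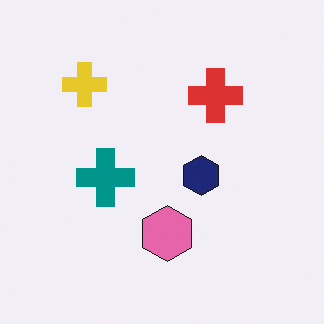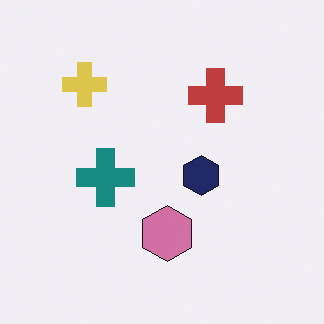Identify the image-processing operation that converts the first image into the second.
This is the original image slightly desaturated.

All colors are more muted and greyish — a global saturation change.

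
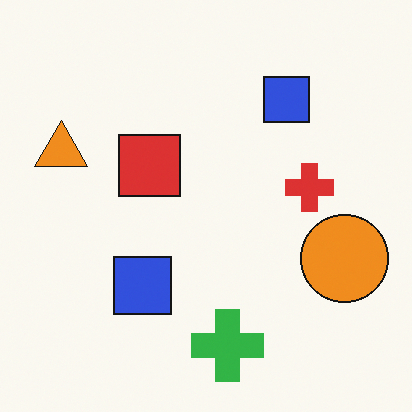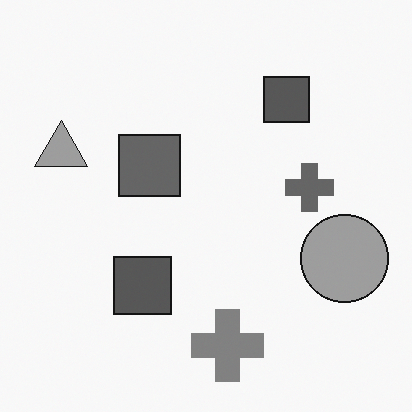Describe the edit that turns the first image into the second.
This is the original image converted to grayscale.

All color is removed — every shape is now a shade of grey.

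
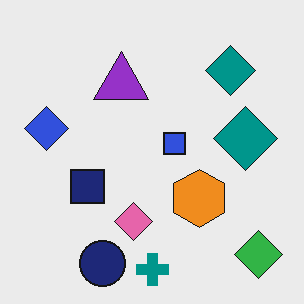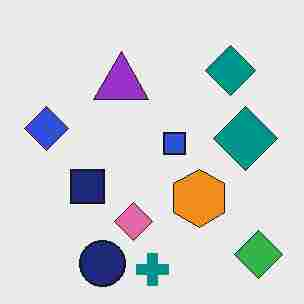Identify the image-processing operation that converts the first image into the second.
It was heavily JPEG-compressed with obvious blocking artifacts.

Blocky 8×8 compression artifacts appear around shape edges and the flat background shows ringing — characteristic JPEG degradation.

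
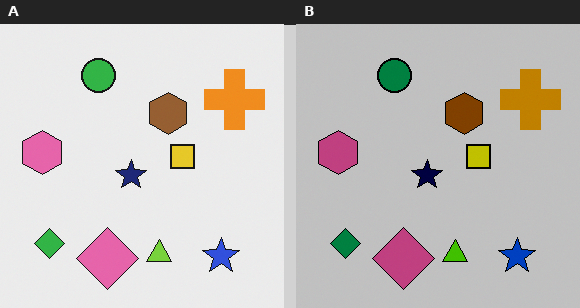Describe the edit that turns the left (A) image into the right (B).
The transformation is: heavily posterized to just a handful of flat colors.

Each flat color has snapped to a coarser quantized level — most visibly, the near-white background has dropped to a flat grey.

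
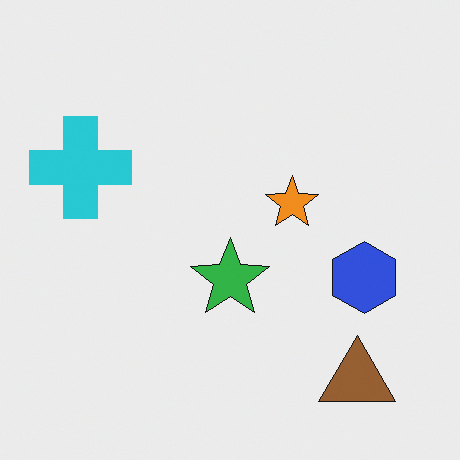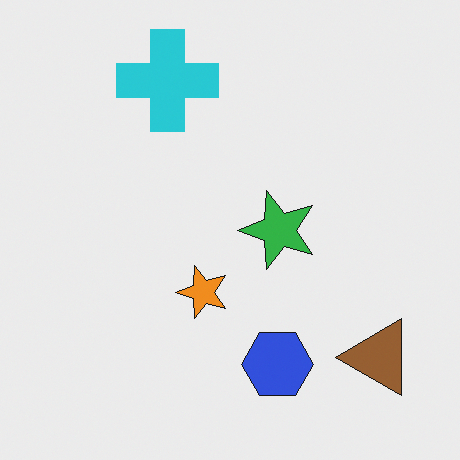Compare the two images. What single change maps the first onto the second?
The transformation is: transposed (reflected across the top-left ↔ bottom-right diagonal).

Shapes have swapped their row and column positions — what was in the top-right is now in the bottom-left — a diagonal reflection.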